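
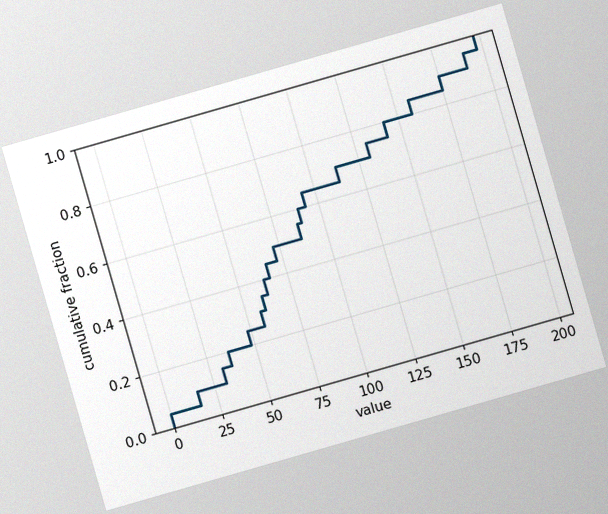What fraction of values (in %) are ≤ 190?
The chart is tilted about 16° counter-clockwise, with some photo noise. At x=190 the ECDF step is at 95%.

95%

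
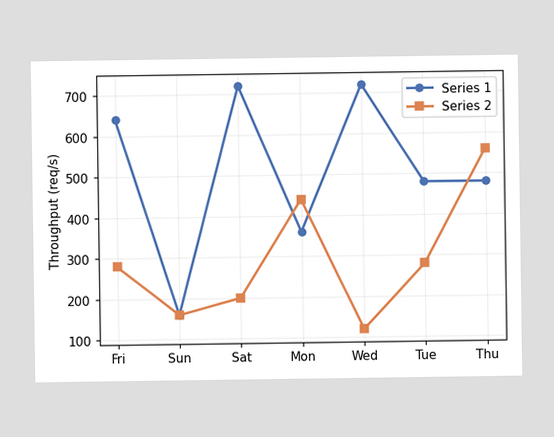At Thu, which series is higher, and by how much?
At Thu, Series 2 sits above the other line by 80req/s.

Series 2, by 80req/s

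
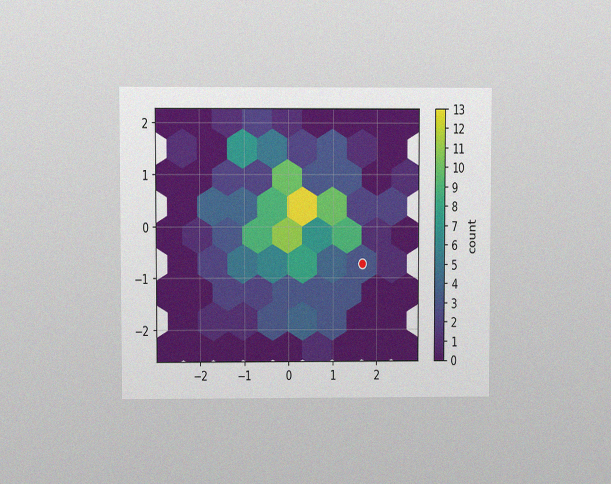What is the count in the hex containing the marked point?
3

The chart is viewed at a slight angle, with some photo noise. The marked hex reads 3 on the colorbar.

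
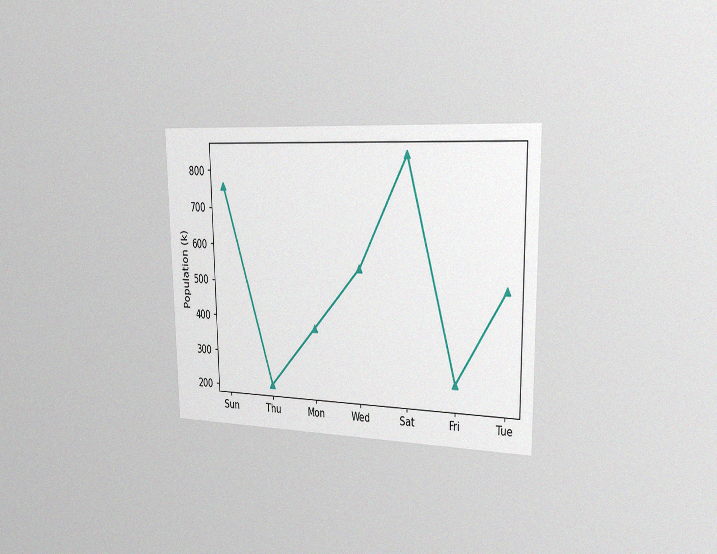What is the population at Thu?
210k

The chart is viewed slightly from the right, with some photo noise. At Thu, the line is at 210k.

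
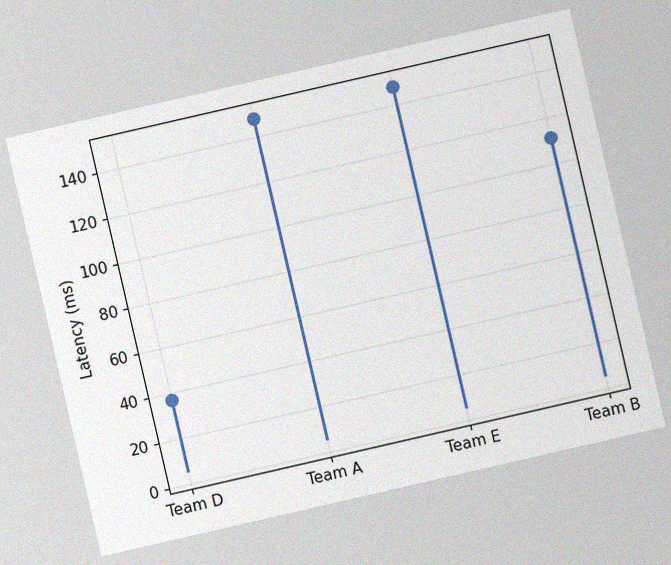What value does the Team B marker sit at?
111ms

The chart is tilted about 13° counter-clockwise, with some photo noise. The Team B marker sits at 111ms.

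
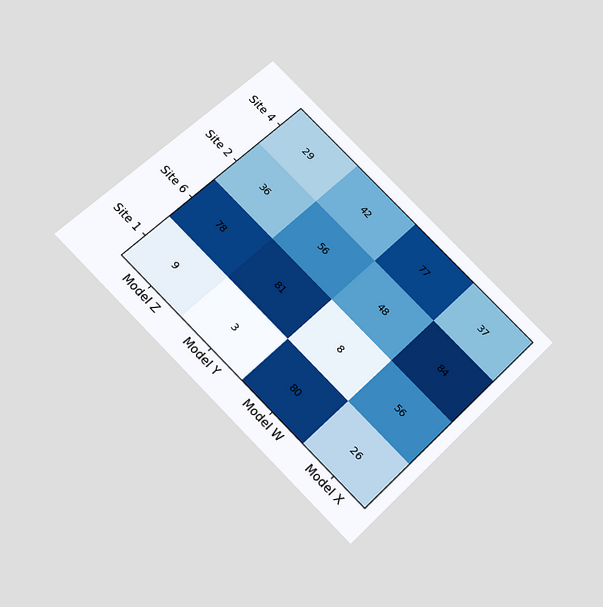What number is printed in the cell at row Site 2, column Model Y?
56

The chart is tilted about 45° clockwise and viewed slightly from below. The (Site 2, Model Y) cell reads 56.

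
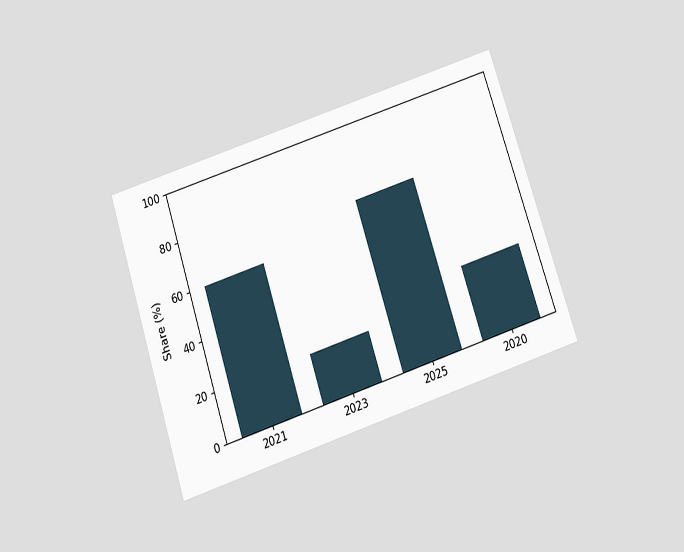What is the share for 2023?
The chart is tilted about 18° counter-clockwise and viewed slightly from below. Reading along the chart's y-axis, the 2023 bar reaches 20%.

20%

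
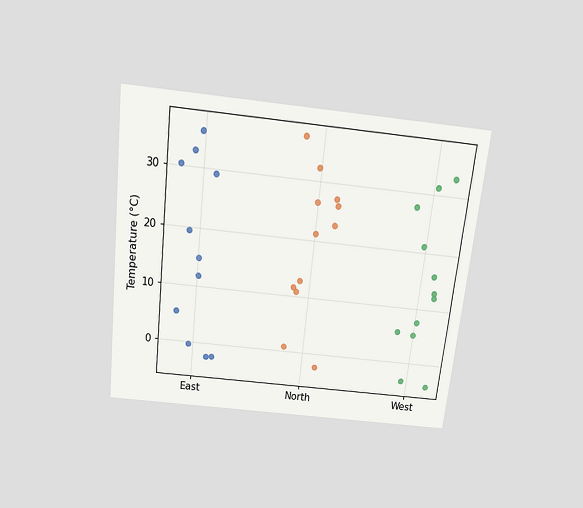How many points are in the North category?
The chart is tilted about 6° clockwise and viewed slightly from above. Counting the markers in the North column gives 12.

12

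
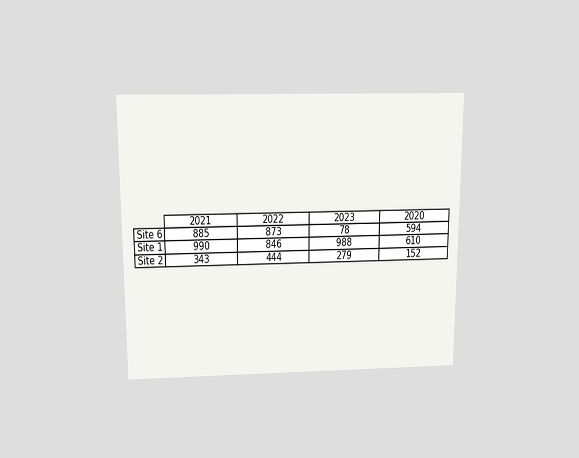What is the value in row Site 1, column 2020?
The chart is viewed slightly from above. The (Site 1, 2020) cell reads 610.

610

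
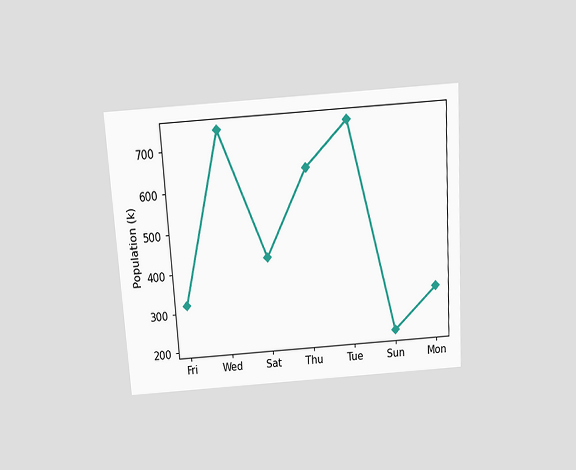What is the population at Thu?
The chart is tilted about 4° counter-clockwise and viewed slightly from above. At Thu, the line is at 636k.

636k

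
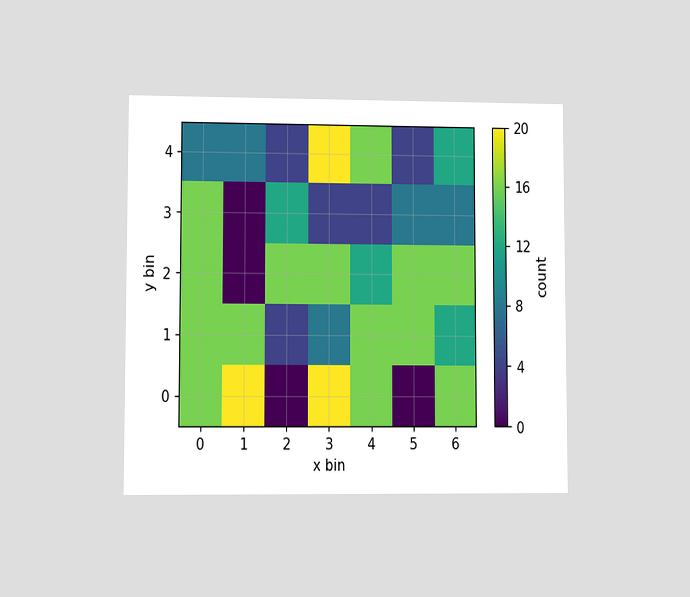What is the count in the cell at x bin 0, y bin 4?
8

The chart is viewed at a slight angle. Matching the cell (0, 4) against the colorbar gives 8.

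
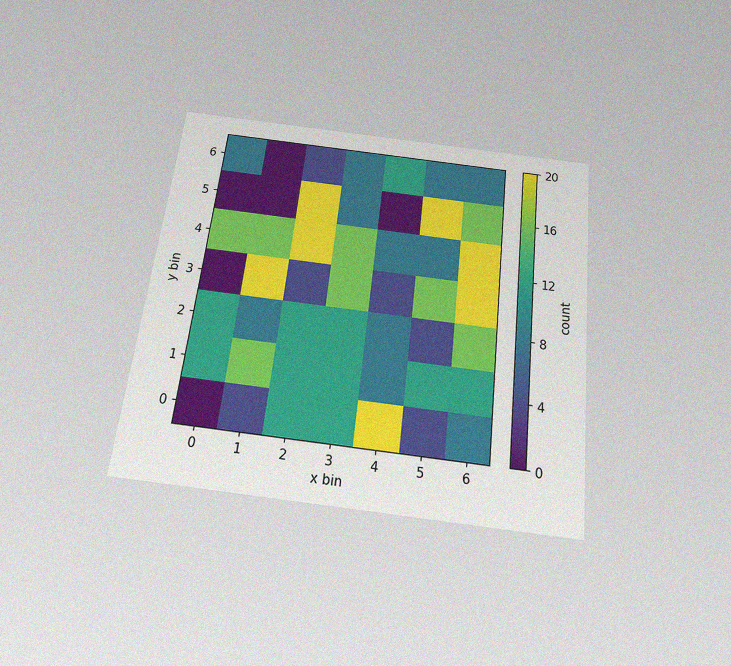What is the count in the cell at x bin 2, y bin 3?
4

The chart is tilted about 6° clockwise and viewed slightly from below, with some photo noise. Matching the cell (2, 3) against the colorbar gives 4.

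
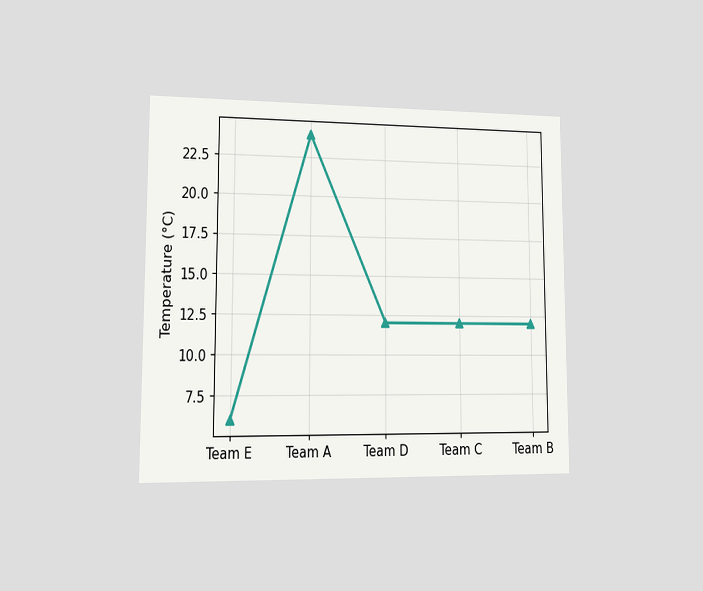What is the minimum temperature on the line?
6°C

The chart is viewed at a slight angle. The lowest point is at Team E, and reading across to the y-axis gives 6°C.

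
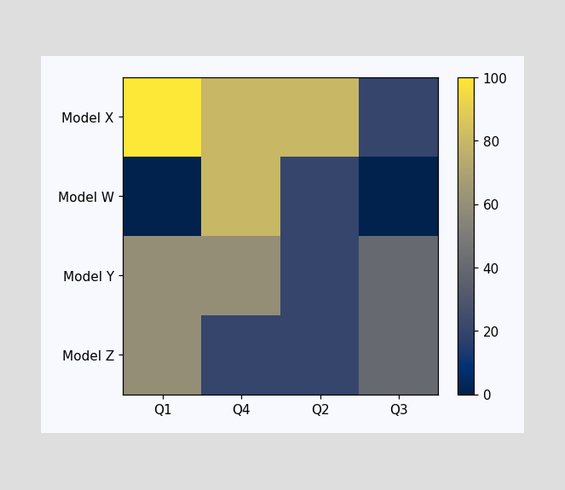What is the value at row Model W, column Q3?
0

Matching cell (Model W, Q3) against the colorbar gives 0.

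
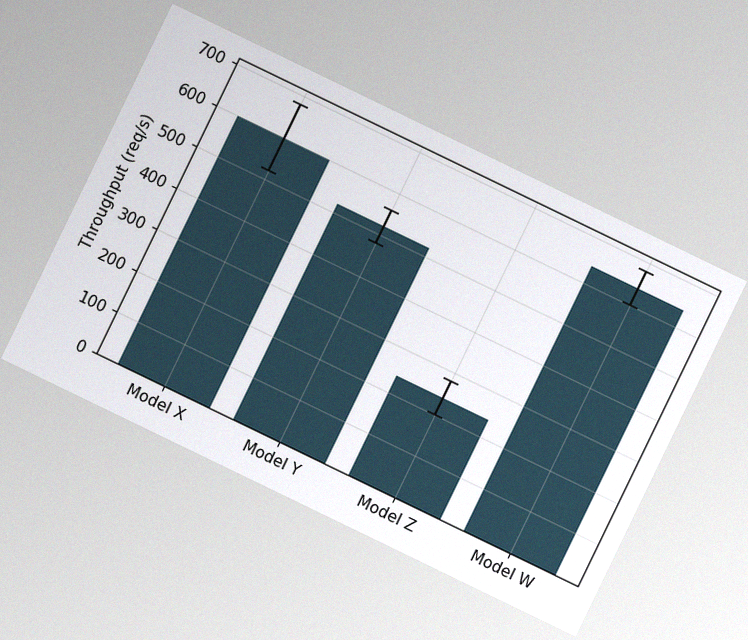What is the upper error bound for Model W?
680req/s

The chart is tilted about 26° clockwise, with some photo noise. The Model W bar's upper whisker reaches 680req/s.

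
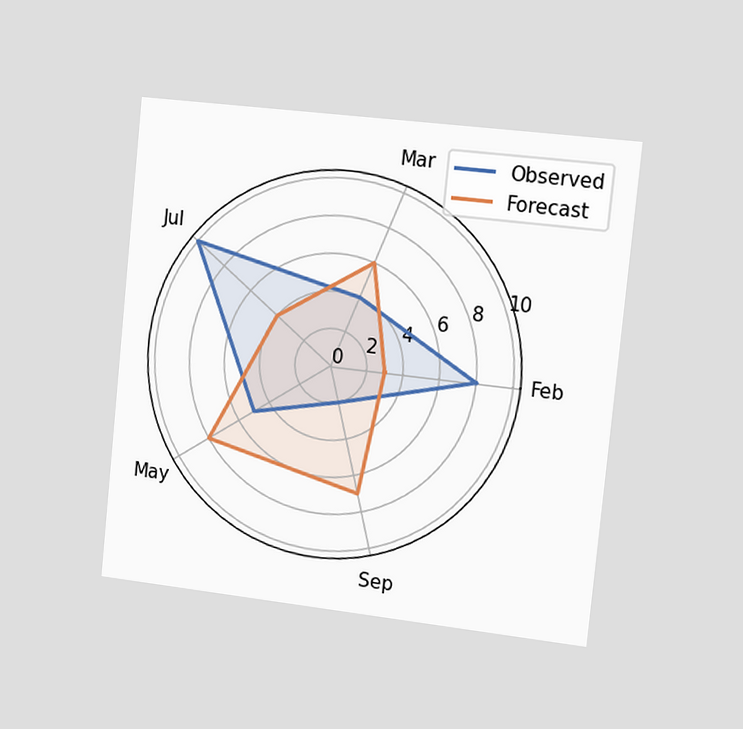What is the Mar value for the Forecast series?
The chart is tilted about 6° clockwise and viewed slightly from the right. On the Mar axis, Forecast reaches 6.

6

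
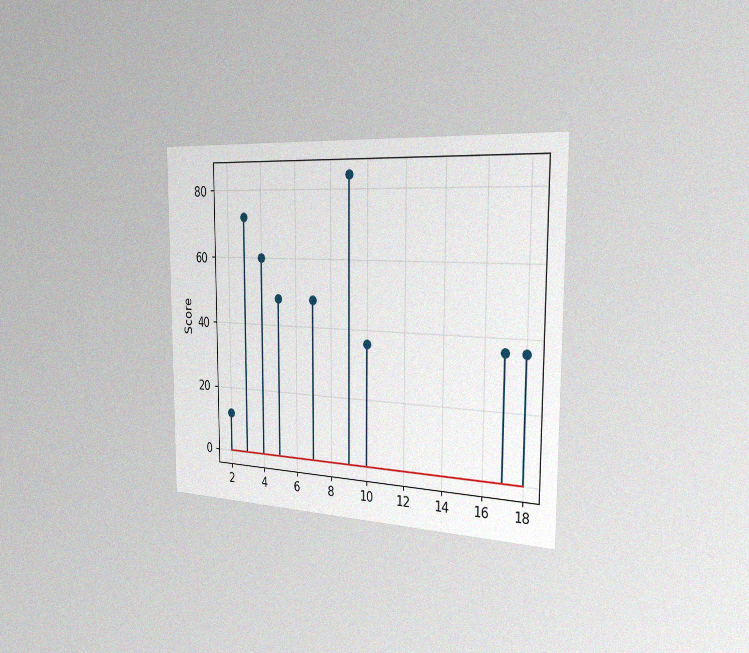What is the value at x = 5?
48

The chart is viewed slightly from the right, with some photo noise. The stem at x=5 reaches 48.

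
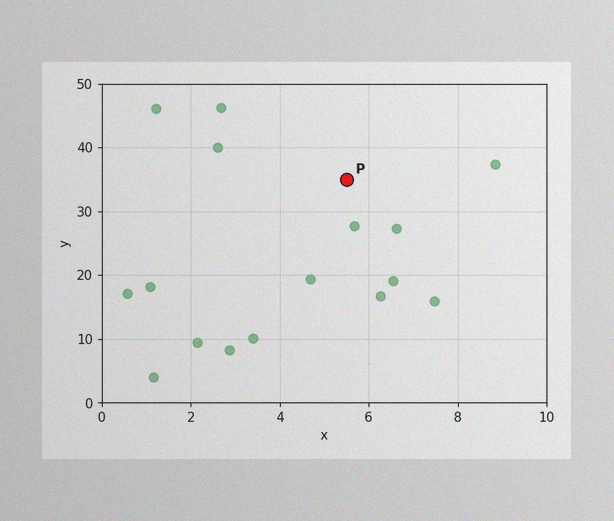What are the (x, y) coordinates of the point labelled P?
(5.5, 35)

The image has some photo noise and uneven lighting. Following the gridlines from P to each axis, P sits at (5.5, 35).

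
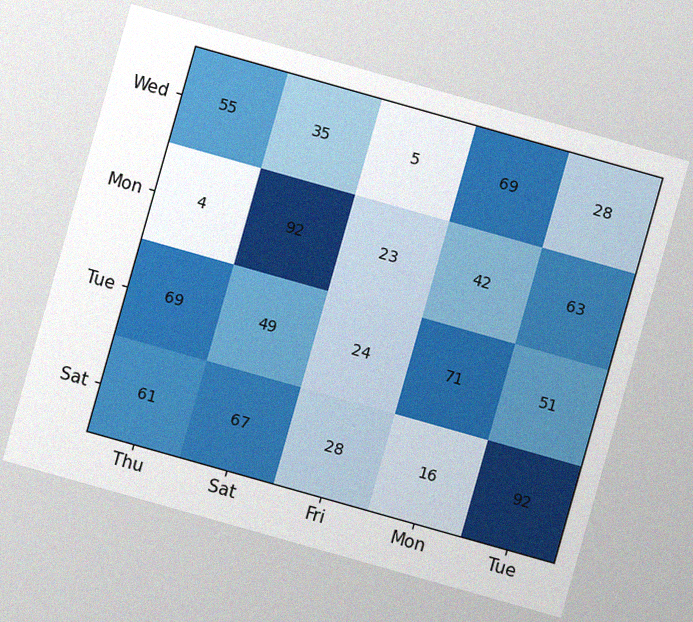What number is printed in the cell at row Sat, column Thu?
The chart is tilted about 16° clockwise, with some photo noise. The (Sat, Thu) cell reads 61.

61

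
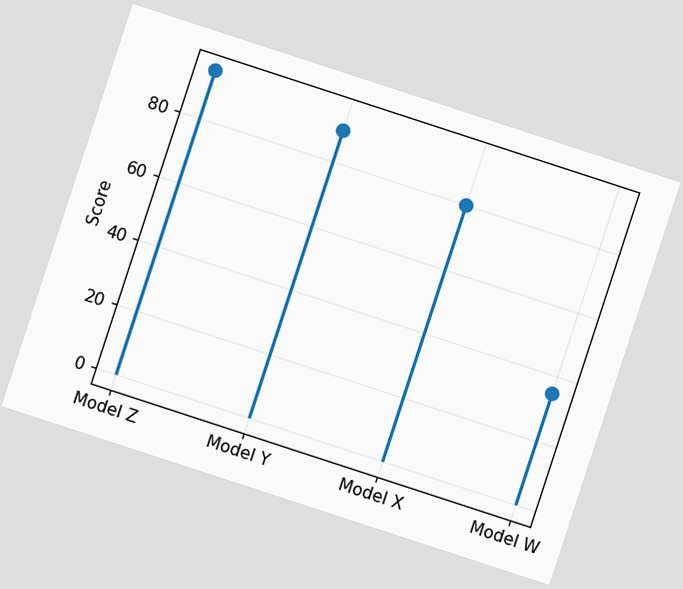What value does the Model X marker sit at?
80

The chart is tilted about 18° clockwise. The Model X marker sits at 80.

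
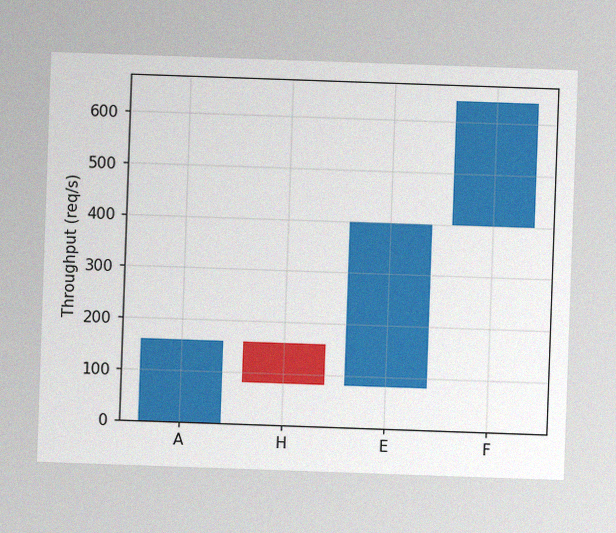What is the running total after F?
640req/s

The chart is tilted about 2° clockwise, with some photo noise. After F the running total reaches 640req/s.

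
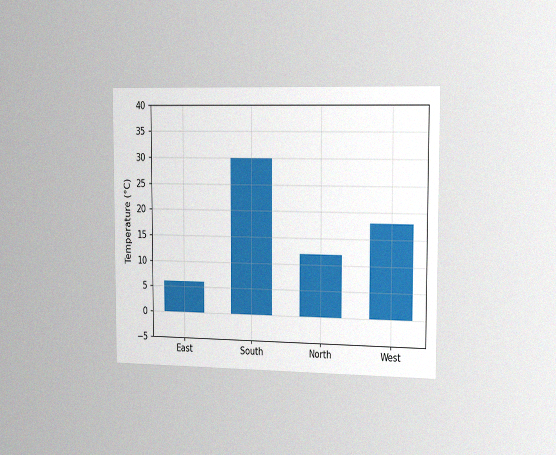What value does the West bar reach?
The chart is viewed slightly from the right, with some photo noise. Reading along the chart's y-axis, the West bar reaches 18°C.

18°C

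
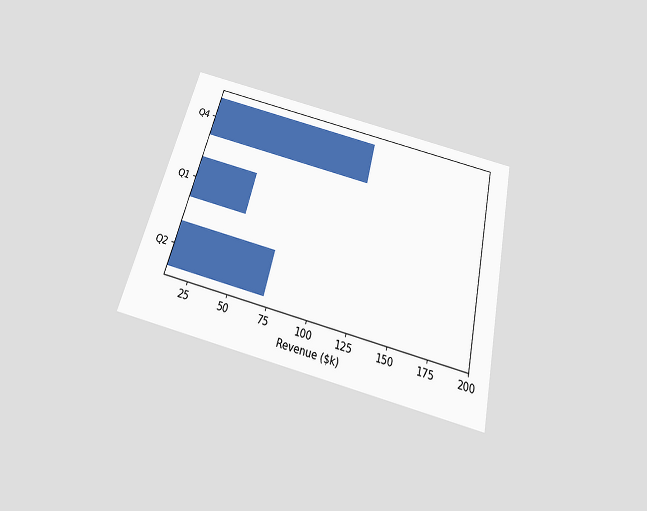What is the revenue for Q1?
$48k

The chart is tilted about 14° clockwise and viewed slightly from below. Reading along the chart's x-axis, the Q1 bar reaches $48k.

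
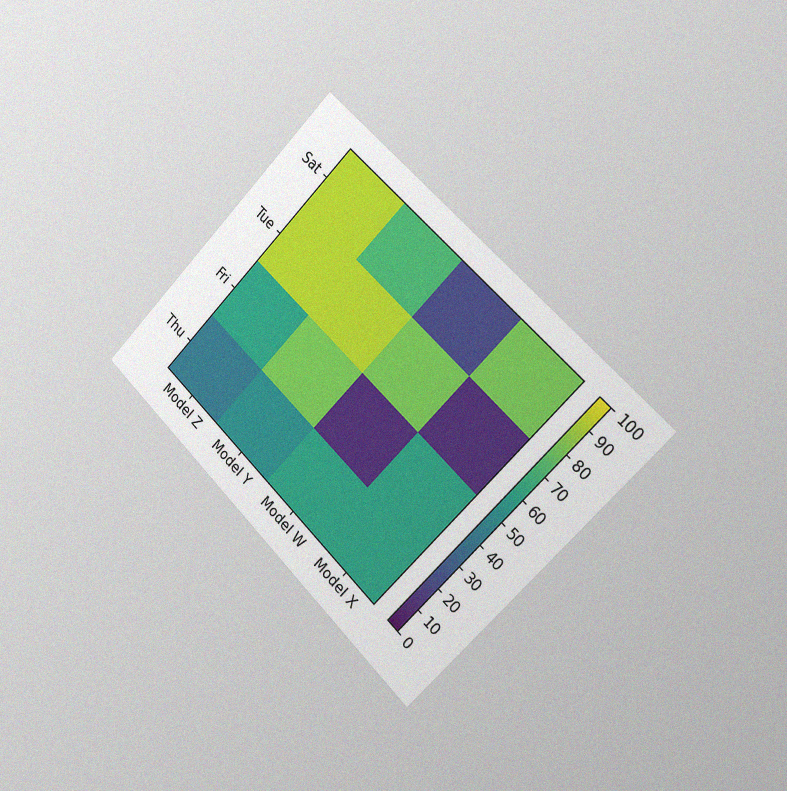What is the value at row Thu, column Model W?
60

The chart is tilted about 45° clockwise and viewed slightly from the right, with some photo noise. Matching cell (Thu, Model W) against the colorbar gives 60.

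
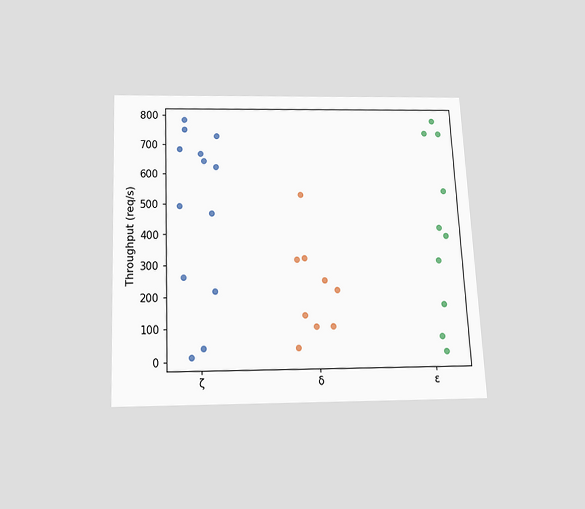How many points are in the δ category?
The chart is tilted about 3° counter-clockwise and viewed slightly from below. Counting the markers in the δ column gives 9.

9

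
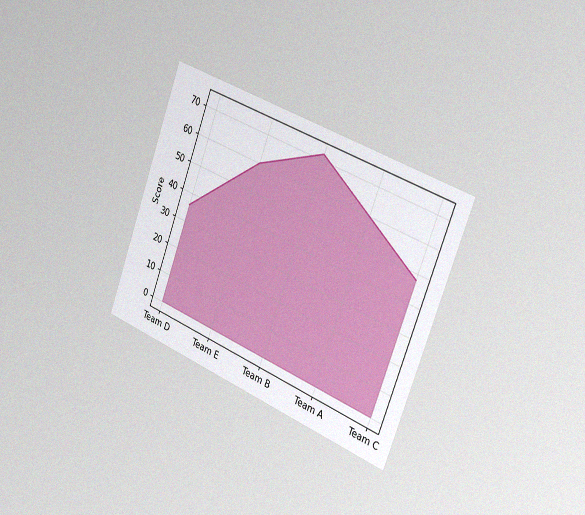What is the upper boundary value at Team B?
72

The chart is tilted about 21° clockwise and viewed slightly from the right, with some photo noise. At Team B the upper boundary is at 72.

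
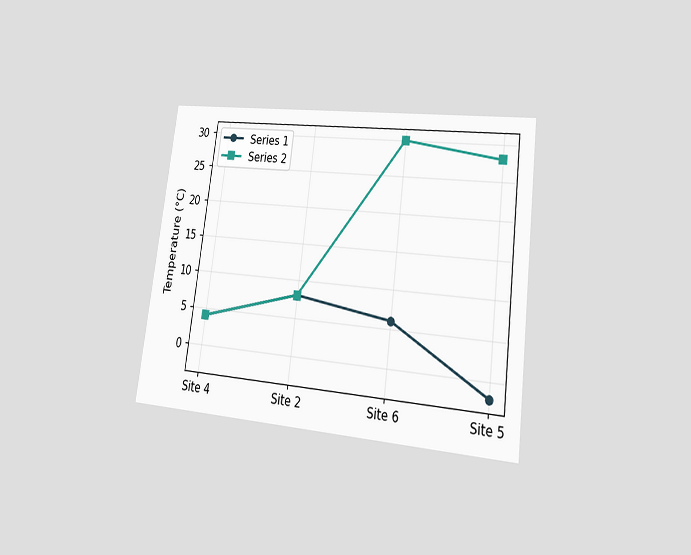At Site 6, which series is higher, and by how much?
Series 2, by 24°C

The chart is tilted about 7° clockwise and viewed at a slight angle. At Site 6, Series 2 sits above the other line by 24°C.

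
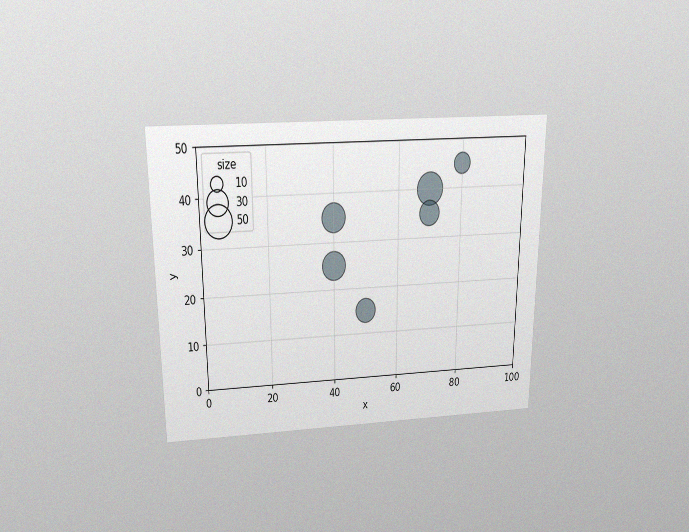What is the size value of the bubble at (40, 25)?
40

The chart is viewed slightly from above, with some photo noise. Matching the bubble at (40, 25) against the size legend gives 40.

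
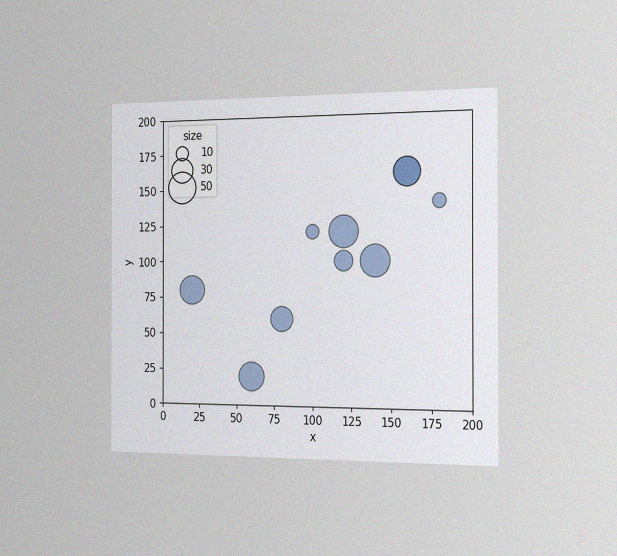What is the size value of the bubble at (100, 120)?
10

The chart is viewed slightly from the right, with some photo noise. Matching the bubble at (100, 120) against the size legend gives 10.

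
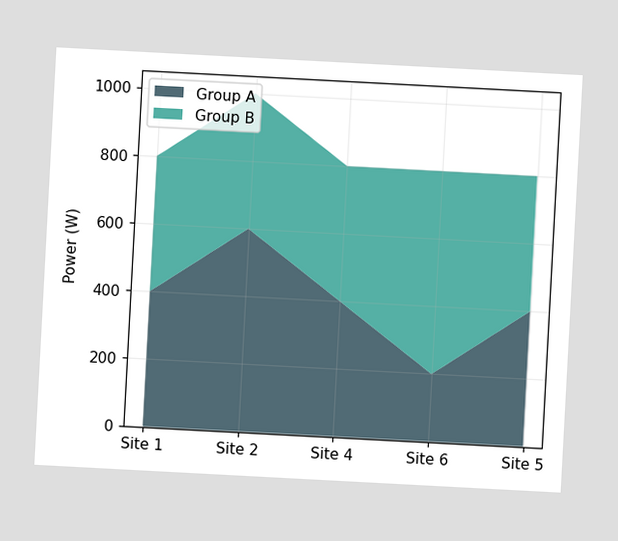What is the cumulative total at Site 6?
The chart is tilted about 3° clockwise. The stacked total at Site 6 reaches 800W.

800W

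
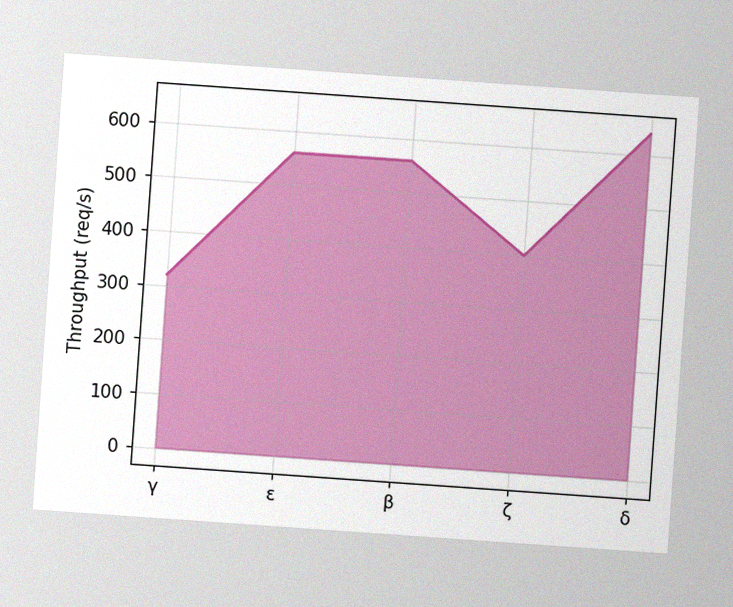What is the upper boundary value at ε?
560req/s

The chart is tilted about 4° clockwise, with some photo noise. At ε the upper boundary is at 560req/s.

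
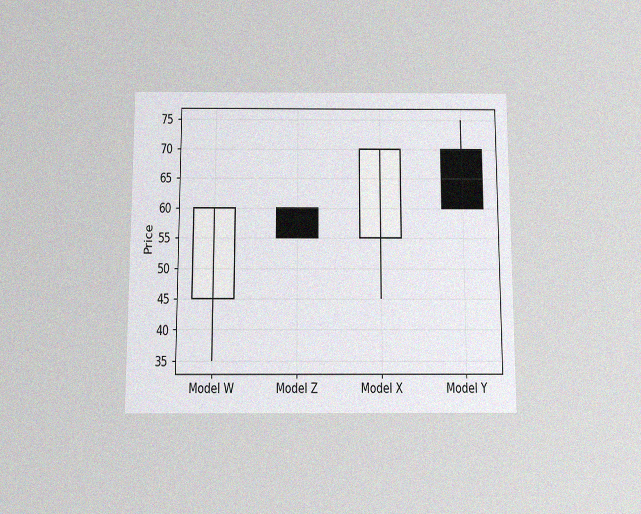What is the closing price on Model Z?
55

The chart is viewed slightly from below, with some photo noise. The Model Z candle closes at 55.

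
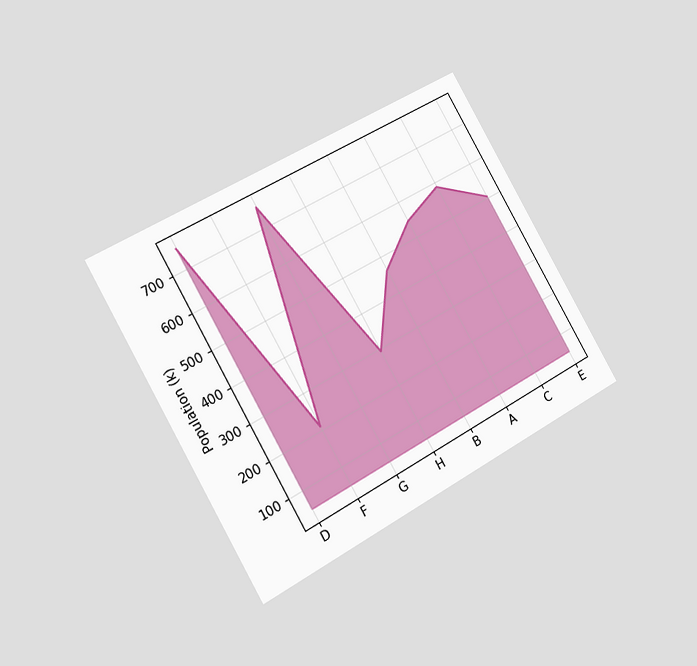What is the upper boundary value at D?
756k

The chart is tilted about 30° counter-clockwise and viewed slightly from the left. At D the upper boundary is at 756k.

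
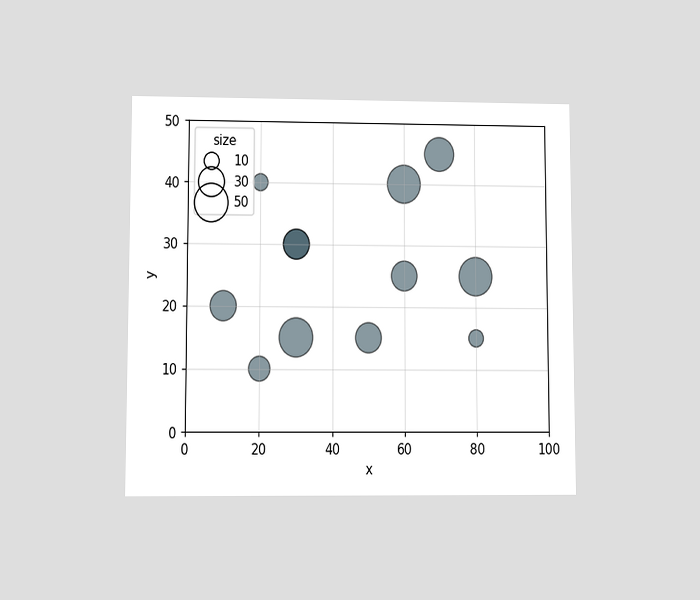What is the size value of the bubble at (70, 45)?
40

The chart is viewed at a slight angle. Matching the bubble at (70, 45) against the size legend gives 40.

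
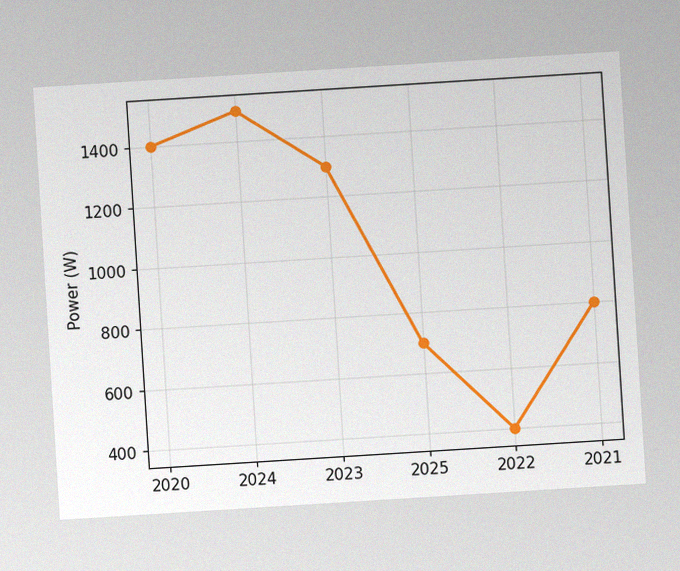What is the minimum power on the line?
The chart is tilted about 4° counter-clockwise, with some photo noise. The lowest point is at 2022, and reading across to the y-axis gives 400W.

400W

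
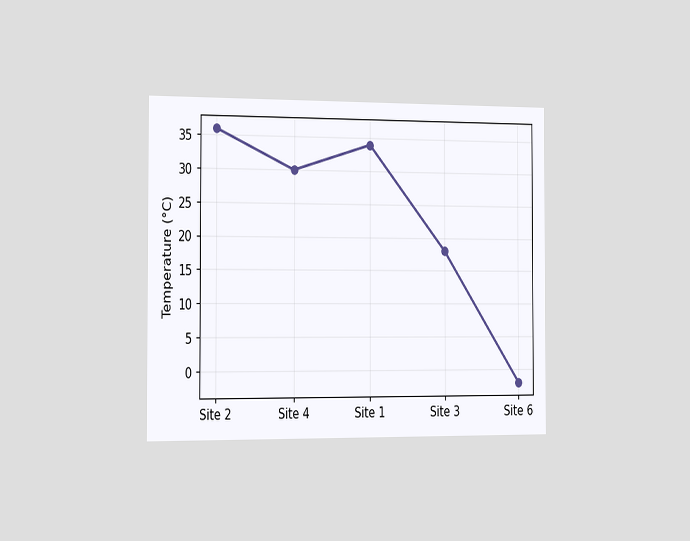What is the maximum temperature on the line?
The chart is viewed slightly from the left. The highest point is at Site 2, and reading across to the y-axis gives 36°C.

36°C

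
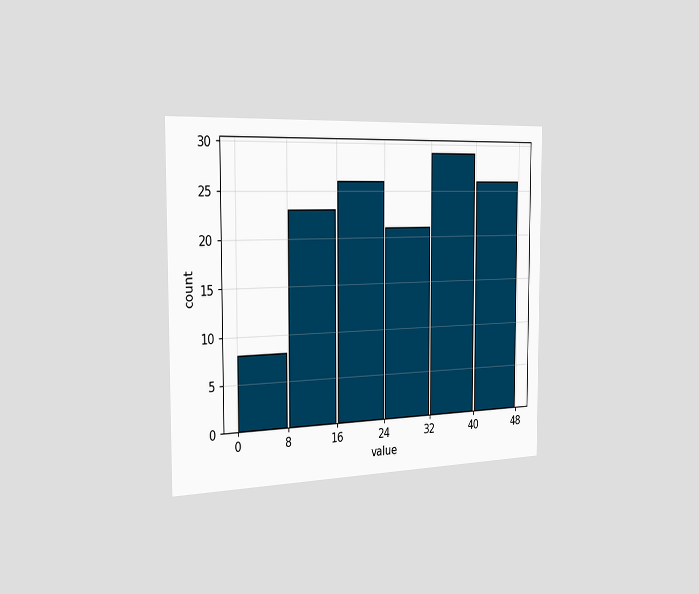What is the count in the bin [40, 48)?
26

The chart is viewed slightly from the left. The [40, 48) bin has height 26.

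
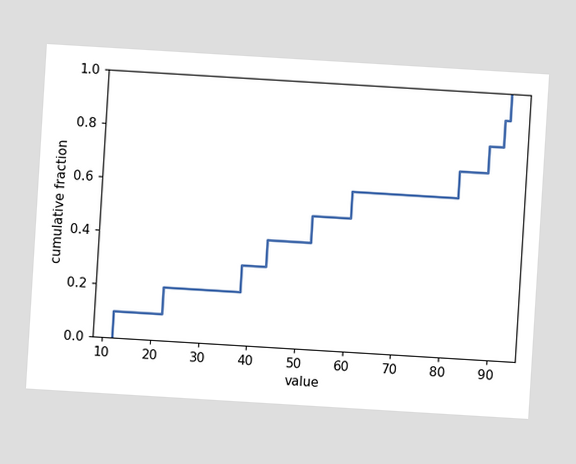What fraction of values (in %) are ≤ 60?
The chart is tilted about 3° clockwise. At x=60 the ECDF step is at 60%.

60%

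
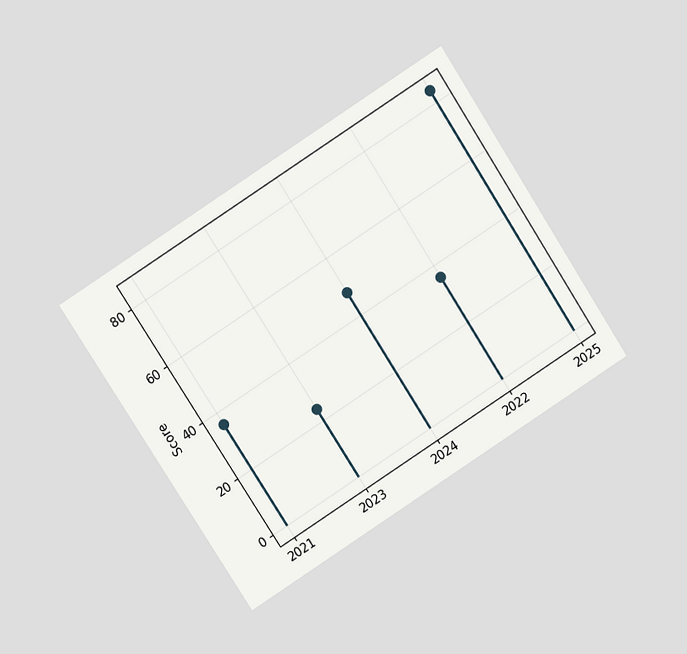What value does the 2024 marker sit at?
The chart is tilted about 33° counter-clockwise and viewed at a slight angle. The 2024 marker sits at 48.

48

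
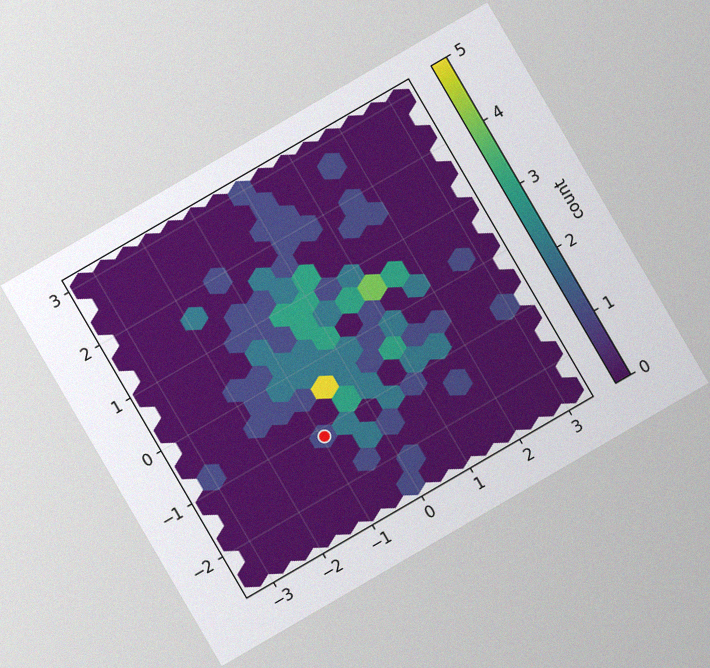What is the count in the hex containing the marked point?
1

The chart is tilted about 30° counter-clockwise, with some photo noise. The marked hex reads 1 on the colorbar.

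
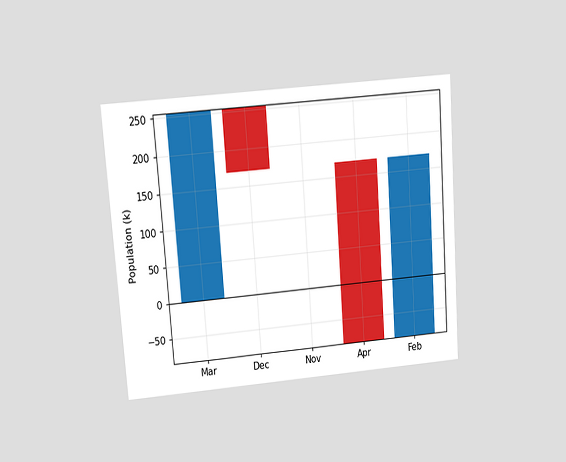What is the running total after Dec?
170k

The chart is tilted about 4° counter-clockwise and viewed at a slight angle. After Dec the running total reaches 170k.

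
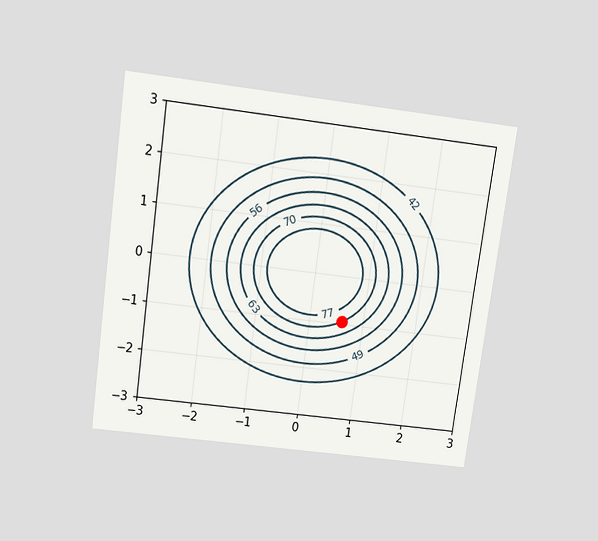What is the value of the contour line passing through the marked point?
70

The chart is tilted about 8° clockwise and viewed slightly from above. The marked point sits on the contour labelled 70.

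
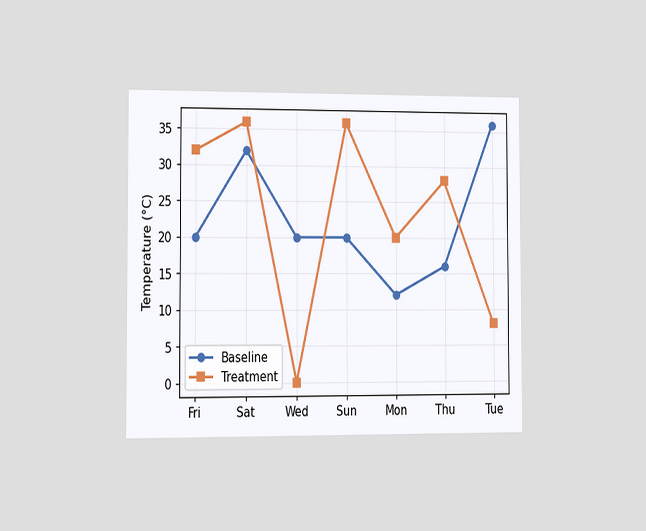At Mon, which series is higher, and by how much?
The chart is viewed slightly from the left. At Mon, Treatment sits above the other line by 8°C.

Treatment, by 8°C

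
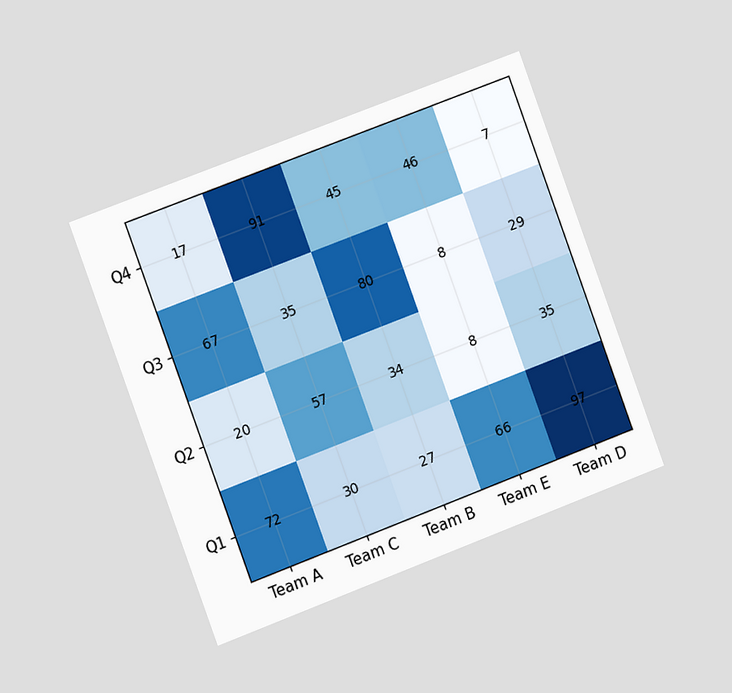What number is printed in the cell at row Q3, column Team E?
The chart is tilted about 20° counter-clockwise and viewed slightly from the left. The (Q3, Team E) cell reads 8.

8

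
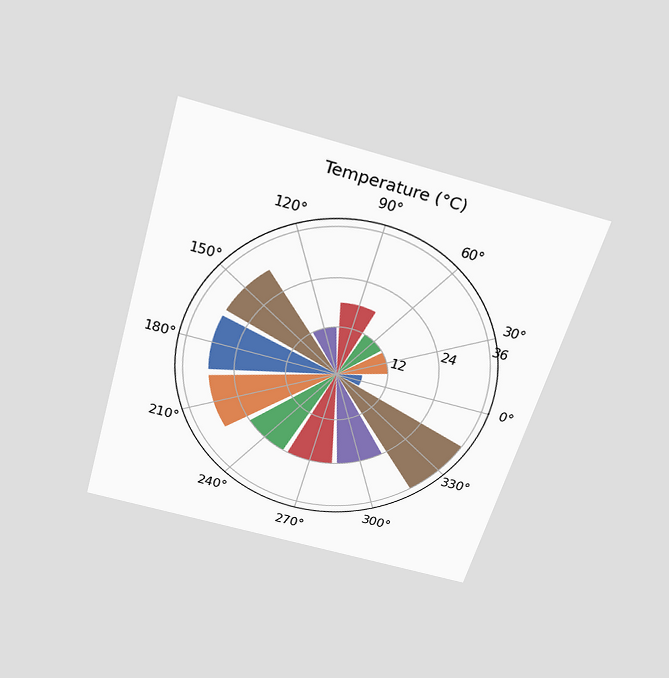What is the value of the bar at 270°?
24°C

The chart is tilted about 16° clockwise and viewed slightly from above. The bar at 270° reaches 24°C on the radial axis.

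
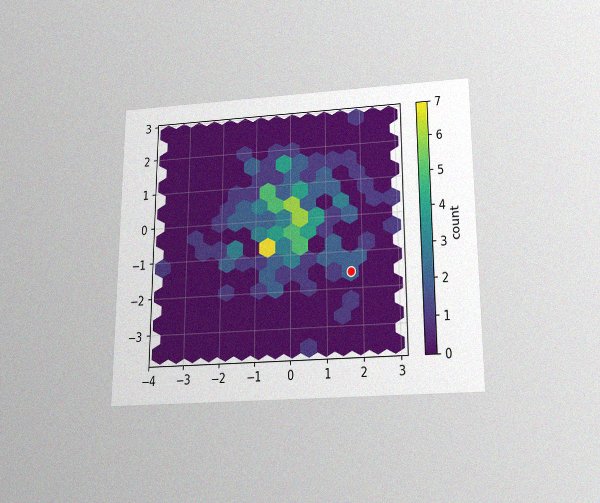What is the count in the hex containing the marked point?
The chart is viewed slightly from below, with some photo noise. The marked hex reads 2 on the colorbar.

2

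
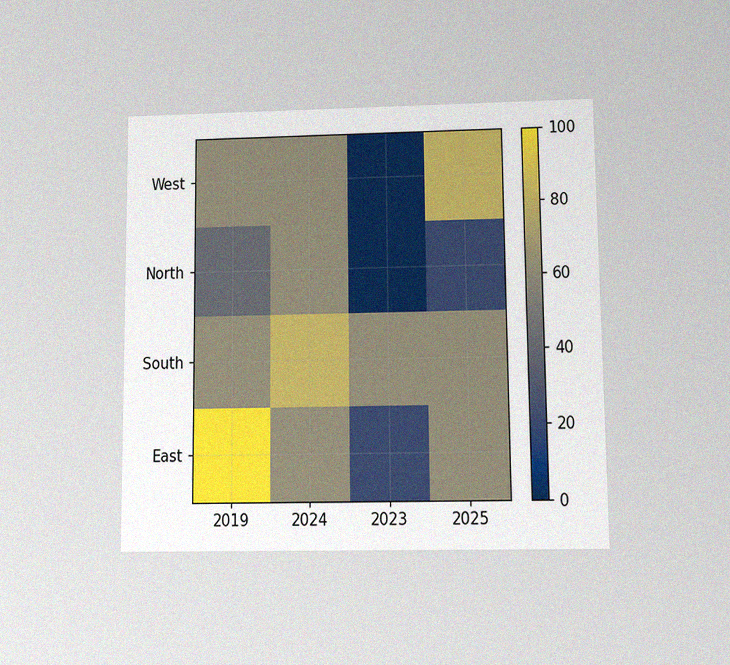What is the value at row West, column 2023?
The chart is viewed at a slight angle, with some photo noise. Matching cell (West, 2023) against the colorbar gives 0.

0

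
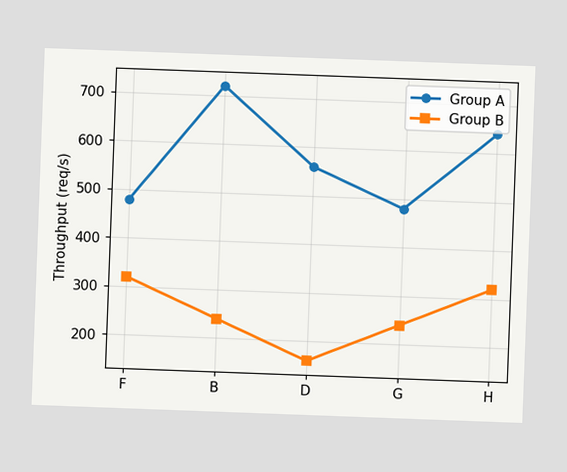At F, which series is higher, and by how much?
The chart is tilted about 2° clockwise. At F, Group A sits above the other line by 160req/s.

Group A, by 160req/s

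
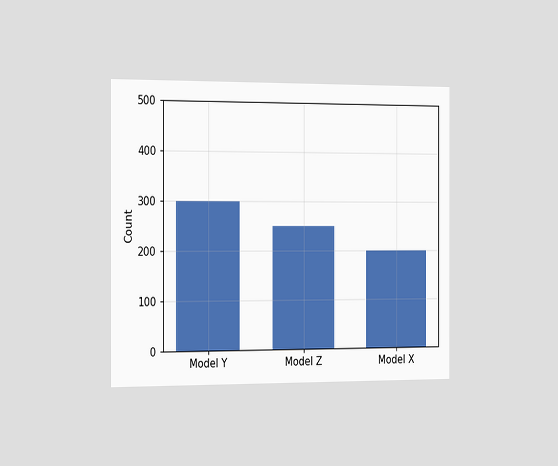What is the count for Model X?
The chart is viewed slightly from the left. Reading along the chart's y-axis, the Model X bar reaches 200.

200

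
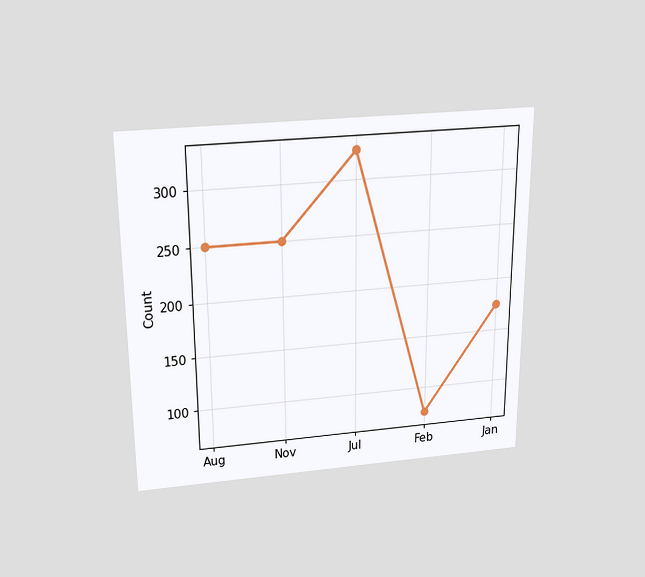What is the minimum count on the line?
75

The chart is viewed slightly from above. The lowest point is at Feb, and reading across to the y-axis gives 75.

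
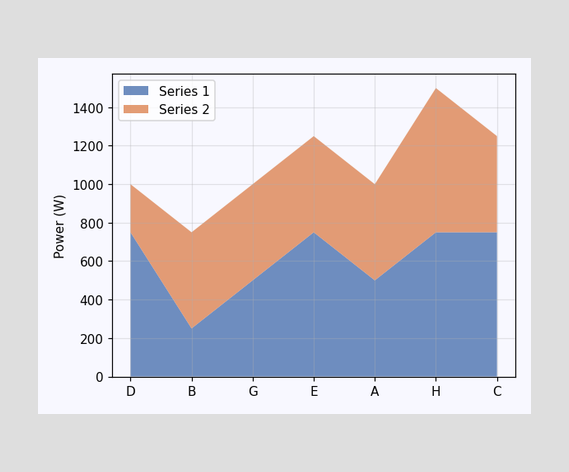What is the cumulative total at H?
The stacked total at H reaches 1500W.

1500W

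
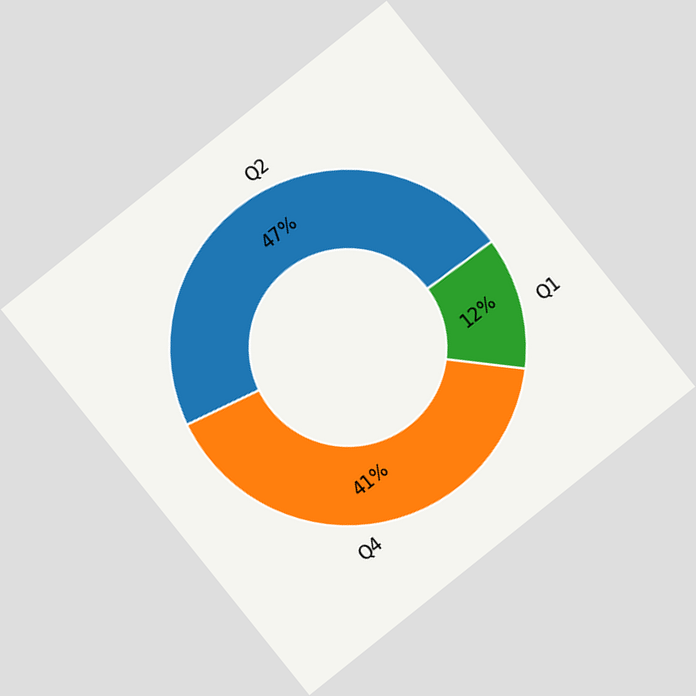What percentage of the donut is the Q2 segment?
The chart is tilted about 39° counter-clockwise. The Q2 segment takes up 47% of the ring.

47%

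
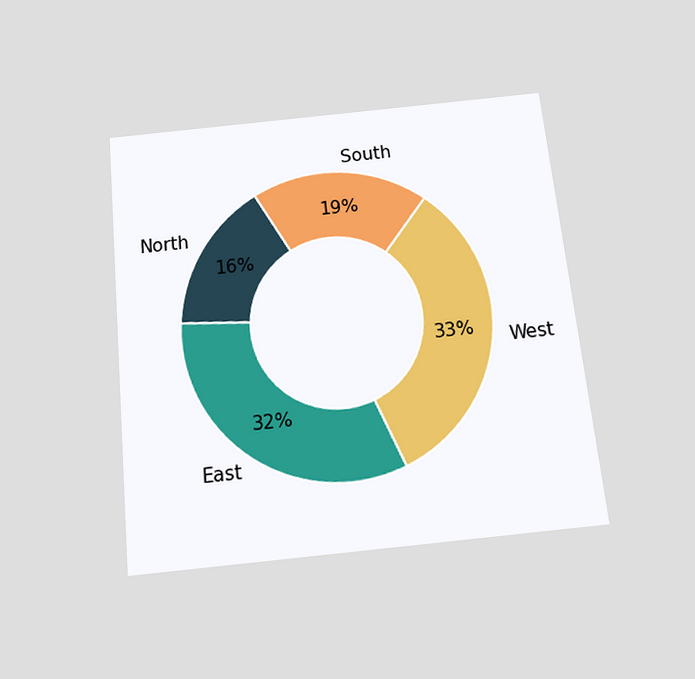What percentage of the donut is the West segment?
The chart is tilted about 6° counter-clockwise and viewed slightly from below. The West segment takes up 33% of the ring.

33%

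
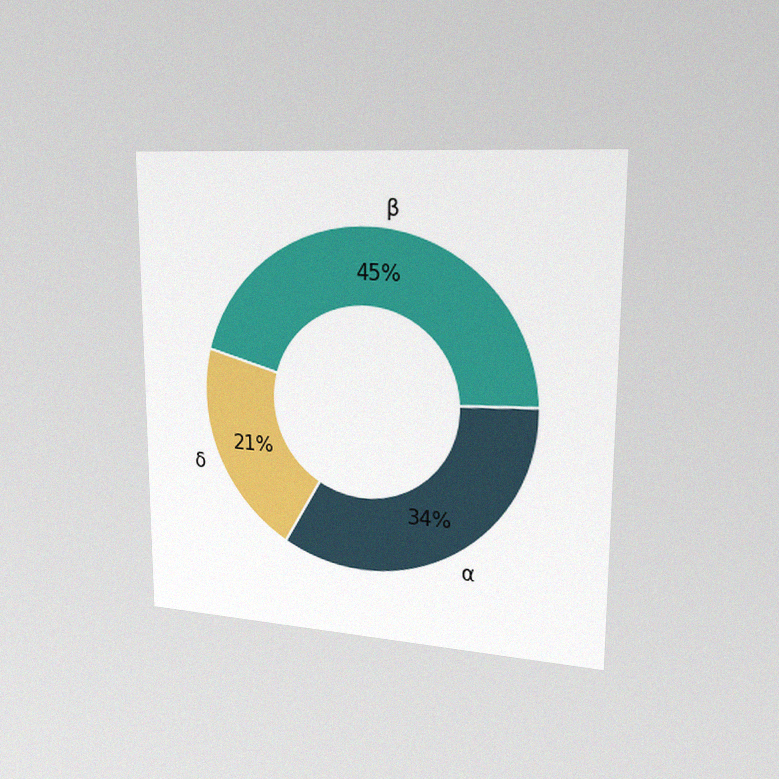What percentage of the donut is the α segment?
The chart is viewed slightly from the right, with some photo noise. The α segment takes up 34% of the ring.

34%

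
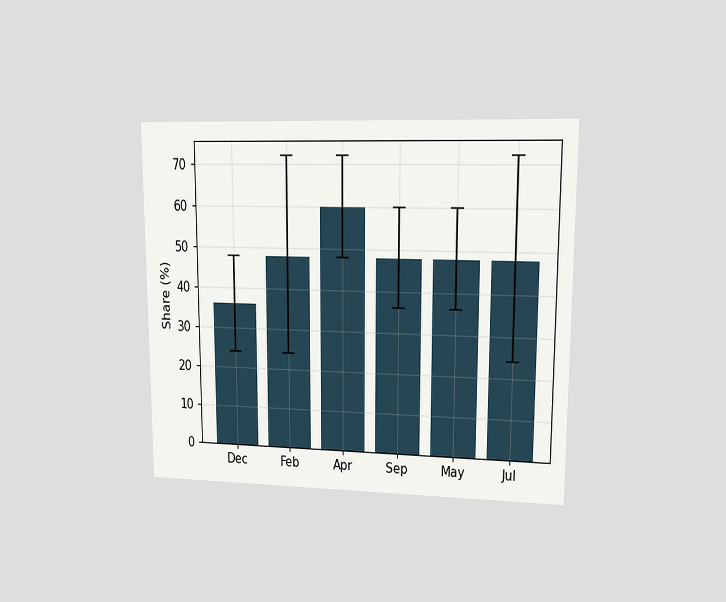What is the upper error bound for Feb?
72%

The chart is viewed at a slight angle. The Feb bar's upper whisker reaches 72%.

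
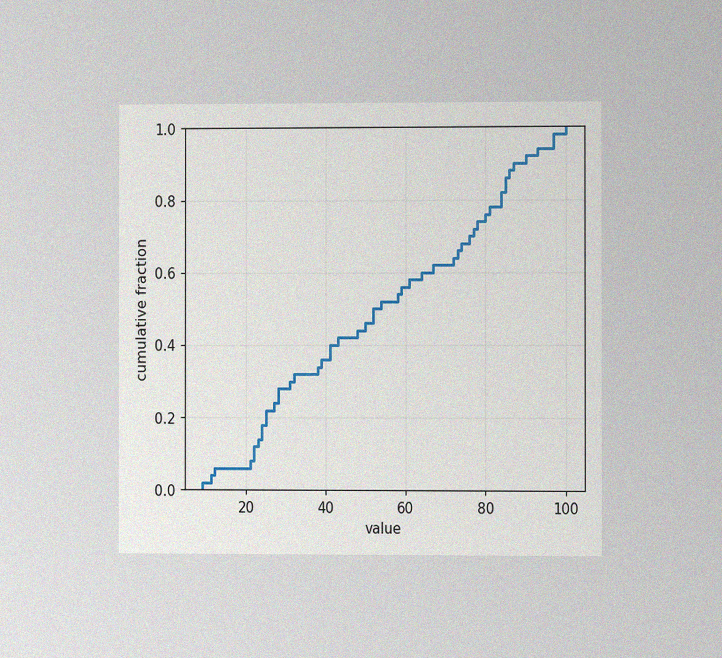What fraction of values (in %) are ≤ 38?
The chart is viewed slightly from the right, with some photo noise. At x=38 the ECDF step is at 34%.

34%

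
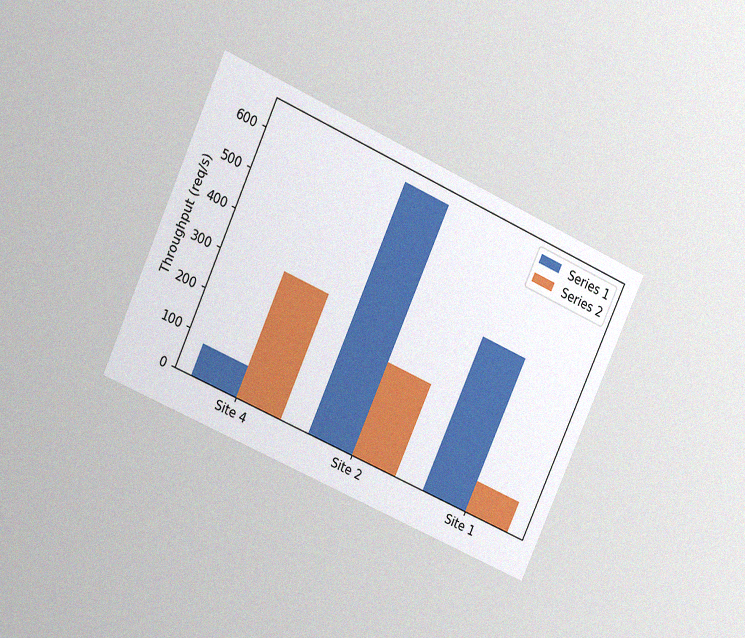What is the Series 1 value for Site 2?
640req/s

The chart is tilted about 24° clockwise and viewed at a slight angle, with some photo noise. The Series 1 bar at Site 2 reaches 640req/s on the y-axis.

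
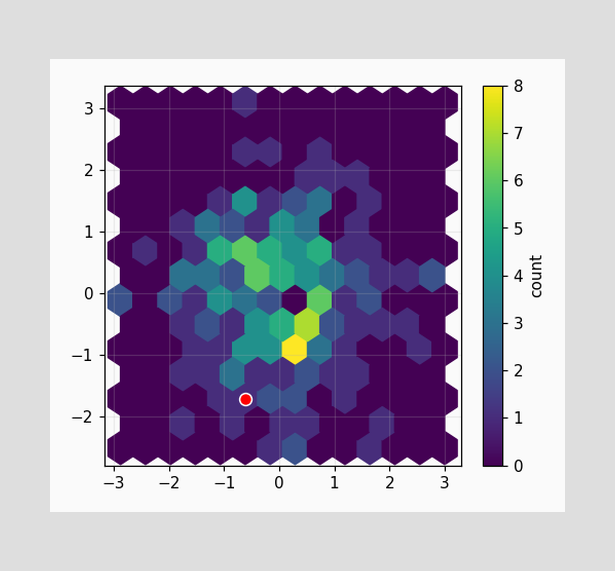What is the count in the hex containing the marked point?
The marked hex reads 1 on the colorbar.

1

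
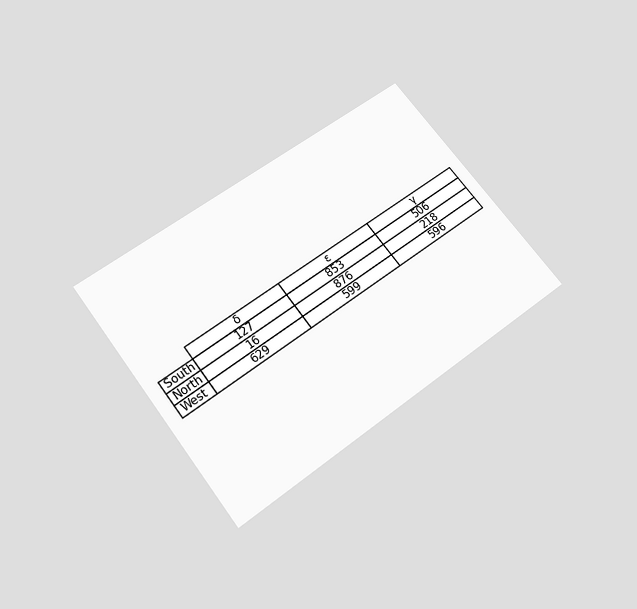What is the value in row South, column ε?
The chart is tilted about 37° counter-clockwise and viewed slightly from below. The (South, ε) cell reads 853.

853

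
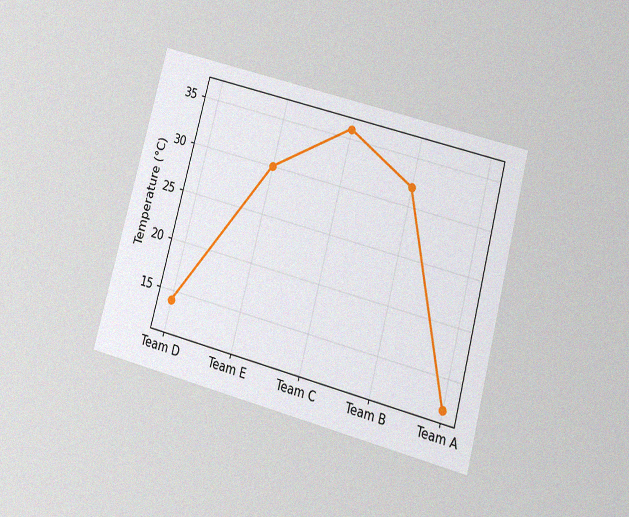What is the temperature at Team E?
30°C

The chart is tilted about 15° clockwise and viewed at a slight angle, with some photo noise. At Team E, the line is at 30°C.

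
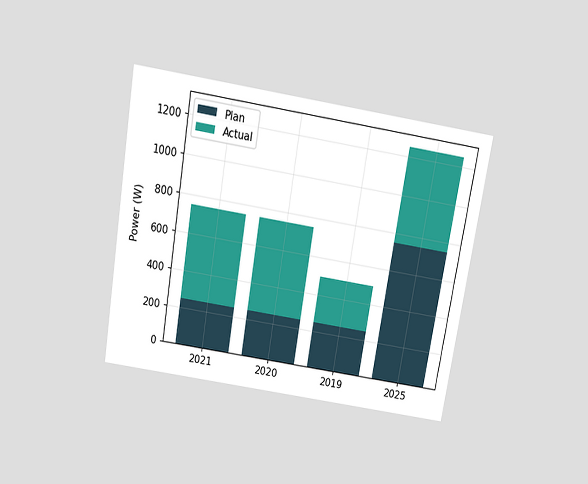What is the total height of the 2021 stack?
750W

The chart is tilted about 9° clockwise and viewed slightly from above. The 2021 stack's top reaches 750W on the y-axis.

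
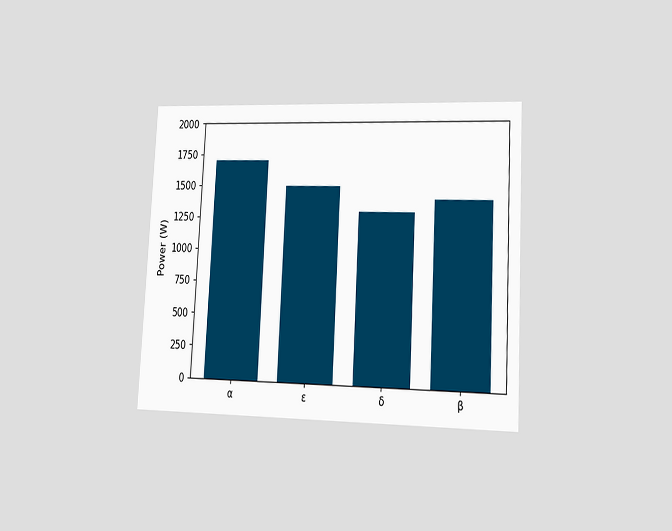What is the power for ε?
1500W

The chart is tilted about 3° clockwise and viewed slightly from the right. Reading along the chart's y-axis, the ε bar reaches 1500W.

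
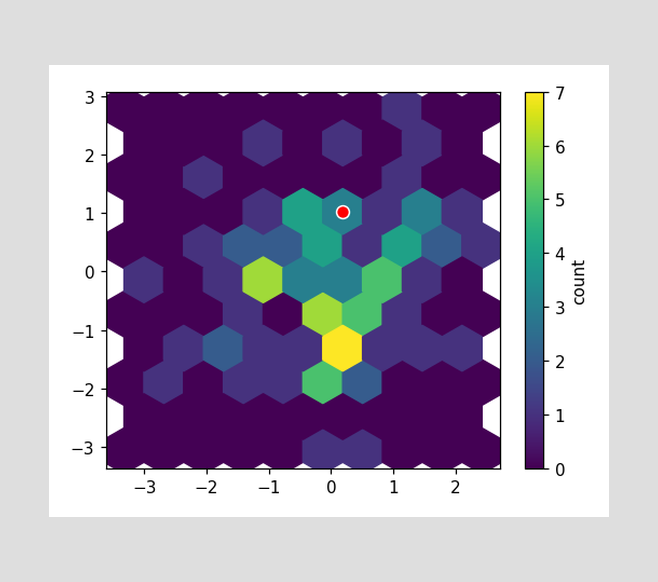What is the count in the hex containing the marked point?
3

The marked hex reads 3 on the colorbar.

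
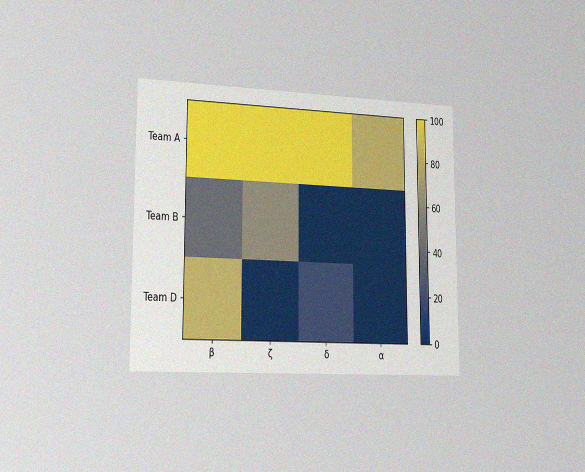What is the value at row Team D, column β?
The chart is viewed slightly from the left, with some photo noise. Matching cell (Team D, β) against the colorbar gives 80.

80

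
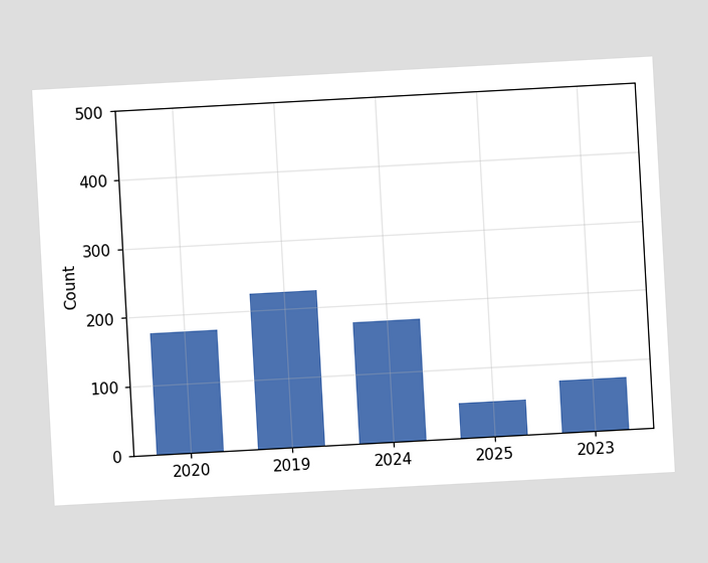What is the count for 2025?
50

The chart is tilted about 3° counter-clockwise. Reading along the chart's y-axis, the 2025 bar reaches 50.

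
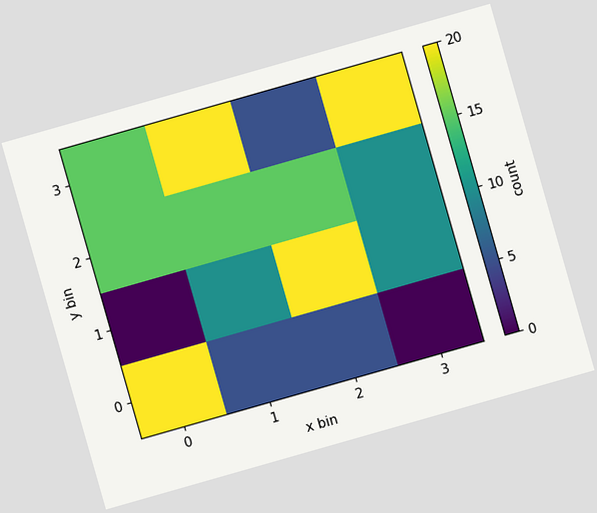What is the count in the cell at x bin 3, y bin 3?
The chart is tilted about 16° counter-clockwise. Matching the cell (3, 3) against the colorbar gives 20.

20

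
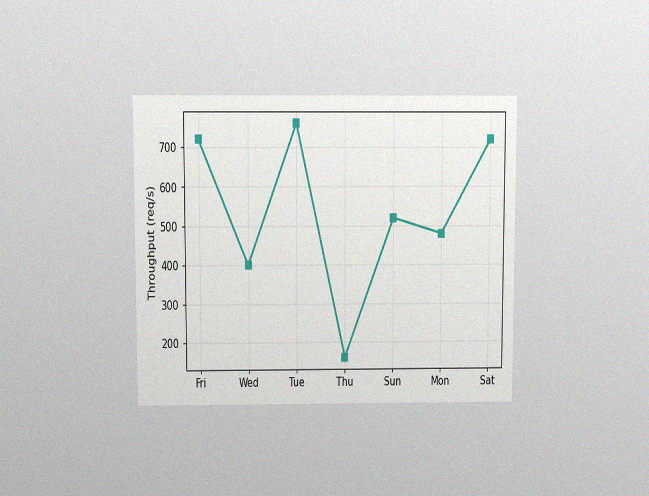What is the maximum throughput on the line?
The chart is viewed slightly from above, with some photo noise. The highest point is at Tue, and reading across to the y-axis gives 760req/s.

760req/s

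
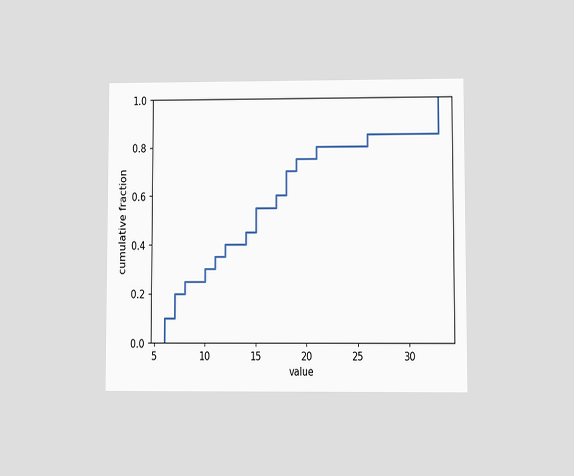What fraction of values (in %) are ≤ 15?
55%

The chart is viewed at a slight angle. At x=15 the ECDF step is at 55%.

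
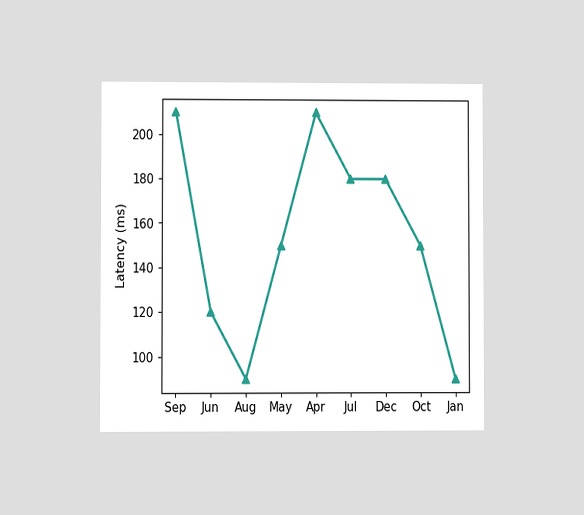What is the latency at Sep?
210ms

The chart is viewed at a slight angle. At Sep, the line is at 210ms.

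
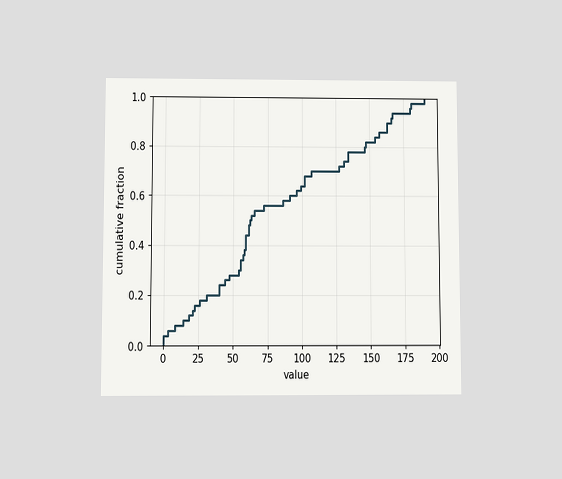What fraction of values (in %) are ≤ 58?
The chart is viewed at a slight angle. At x=58 the ECDF step is at 38%.

38%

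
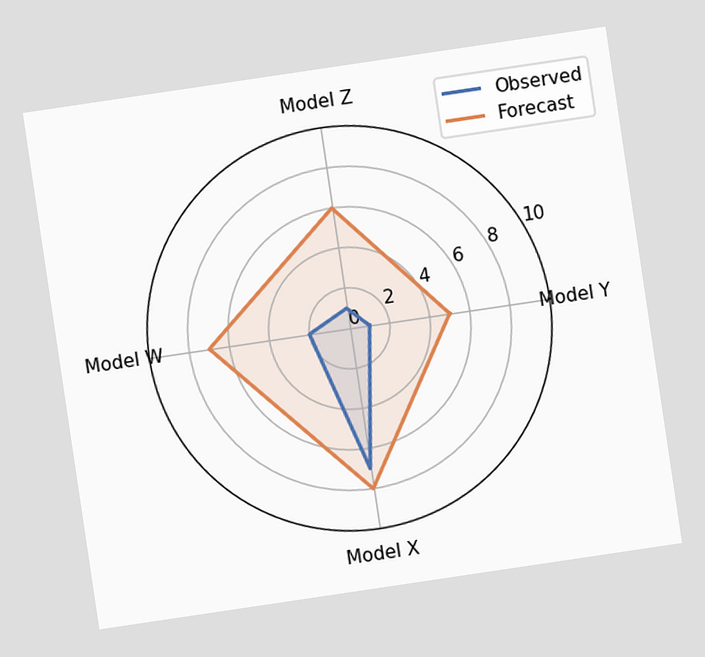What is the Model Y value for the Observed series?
1

The chart is tilted about 8° counter-clockwise. On the Model Y axis, Observed reaches 1.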